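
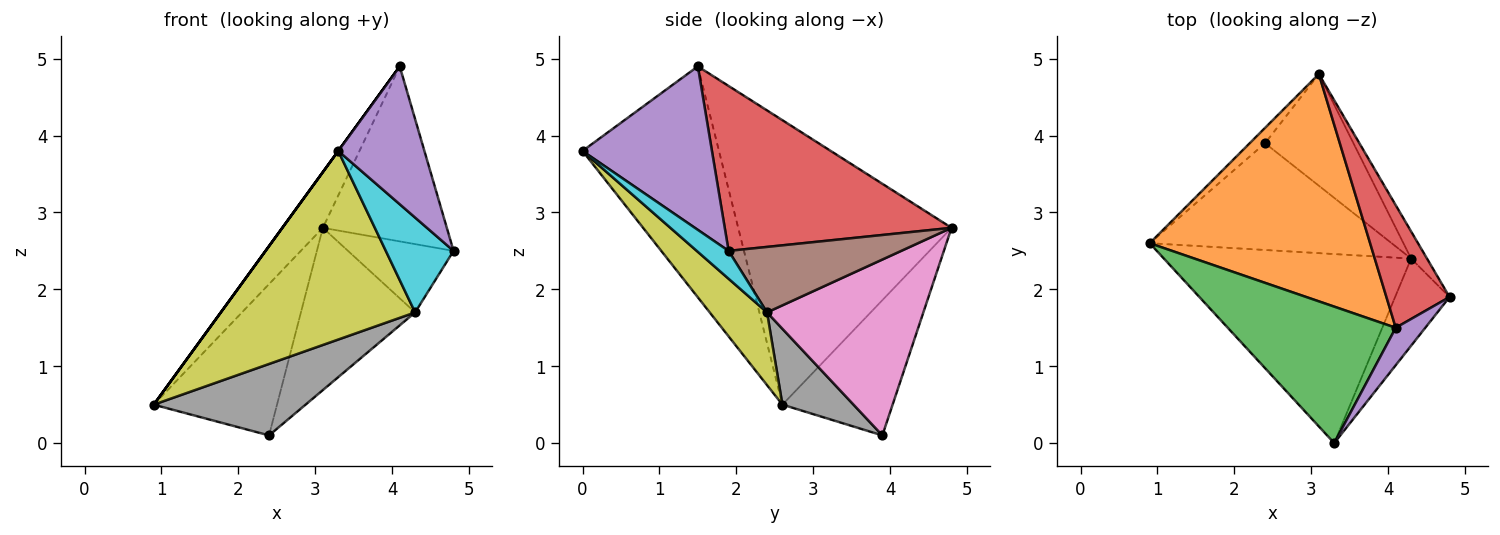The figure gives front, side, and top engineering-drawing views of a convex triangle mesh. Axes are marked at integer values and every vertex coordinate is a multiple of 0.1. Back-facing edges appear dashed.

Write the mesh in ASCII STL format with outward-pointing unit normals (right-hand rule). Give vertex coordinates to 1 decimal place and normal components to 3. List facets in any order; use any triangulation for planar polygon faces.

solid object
 facet normal -0.664 0.743 -0.076
  outer loop
   vertex 2.4 3.9 0.1
   vertex 0.9 2.6 0.5
   vertex 3.1 4.8 2.8
  endloop
 endfacet
 facet normal -0.782 0.149 0.606
  outer loop
   vertex 4.1 1.5 4.9
   vertex 3.1 4.8 2.8
   vertex 0.9 2.6 0.5
  endloop
 endfacet
 facet normal -0.809 0.000 0.588
  outer loop
   vertex 4.1 1.5 4.9
   vertex 0.9 2.6 0.5
   vertex 3.3 0.0 3.8
  endloop
 endfacet
 facet normal 0.832 0.455 0.318
  outer loop
   vertex 4.1 1.5 4.9
   vertex 4.8 1.9 2.5
   vertex 3.1 4.8 2.8
  endloop
 endfacet
 facet normal 0.823 -0.548 0.149
  outer loop
   vertex 4.1 1.5 4.9
   vertex 3.3 0.0 3.8
   vertex 4.8 1.9 2.5
  endloop
 endfacet
 facet normal 0.835 0.511 -0.203
  outer loop
   vertex 4.3 2.4 1.7
   vertex 3.1 4.8 2.8
   vertex 4.8 1.9 2.5
  endloop
 endfacet
 facet normal 0.748 0.547 -0.376
  outer loop
   vertex 4.3 2.4 1.7
   vertex 2.4 3.9 0.1
   vertex 3.1 4.8 2.8
  endloop
 endfacet
 facet normal 0.252 -0.538 -0.804
  outer loop
   vertex 4.3 2.4 1.7
   vertex 0.9 2.6 0.5
   vertex 2.4 3.9 0.1
  endloop
 endfacet
 facet normal 0.204 -0.691 -0.693
  outer loop
   vertex 4.3 2.4 1.7
   vertex 3.3 0.0 3.8
   vertex 0.9 2.6 0.5
  endloop
 endfacet
 facet normal 0.327 -0.696 -0.639
  outer loop
   vertex 4.3 2.4 1.7
   vertex 4.8 1.9 2.5
   vertex 3.3 0.0 3.8
  endloop
 endfacet
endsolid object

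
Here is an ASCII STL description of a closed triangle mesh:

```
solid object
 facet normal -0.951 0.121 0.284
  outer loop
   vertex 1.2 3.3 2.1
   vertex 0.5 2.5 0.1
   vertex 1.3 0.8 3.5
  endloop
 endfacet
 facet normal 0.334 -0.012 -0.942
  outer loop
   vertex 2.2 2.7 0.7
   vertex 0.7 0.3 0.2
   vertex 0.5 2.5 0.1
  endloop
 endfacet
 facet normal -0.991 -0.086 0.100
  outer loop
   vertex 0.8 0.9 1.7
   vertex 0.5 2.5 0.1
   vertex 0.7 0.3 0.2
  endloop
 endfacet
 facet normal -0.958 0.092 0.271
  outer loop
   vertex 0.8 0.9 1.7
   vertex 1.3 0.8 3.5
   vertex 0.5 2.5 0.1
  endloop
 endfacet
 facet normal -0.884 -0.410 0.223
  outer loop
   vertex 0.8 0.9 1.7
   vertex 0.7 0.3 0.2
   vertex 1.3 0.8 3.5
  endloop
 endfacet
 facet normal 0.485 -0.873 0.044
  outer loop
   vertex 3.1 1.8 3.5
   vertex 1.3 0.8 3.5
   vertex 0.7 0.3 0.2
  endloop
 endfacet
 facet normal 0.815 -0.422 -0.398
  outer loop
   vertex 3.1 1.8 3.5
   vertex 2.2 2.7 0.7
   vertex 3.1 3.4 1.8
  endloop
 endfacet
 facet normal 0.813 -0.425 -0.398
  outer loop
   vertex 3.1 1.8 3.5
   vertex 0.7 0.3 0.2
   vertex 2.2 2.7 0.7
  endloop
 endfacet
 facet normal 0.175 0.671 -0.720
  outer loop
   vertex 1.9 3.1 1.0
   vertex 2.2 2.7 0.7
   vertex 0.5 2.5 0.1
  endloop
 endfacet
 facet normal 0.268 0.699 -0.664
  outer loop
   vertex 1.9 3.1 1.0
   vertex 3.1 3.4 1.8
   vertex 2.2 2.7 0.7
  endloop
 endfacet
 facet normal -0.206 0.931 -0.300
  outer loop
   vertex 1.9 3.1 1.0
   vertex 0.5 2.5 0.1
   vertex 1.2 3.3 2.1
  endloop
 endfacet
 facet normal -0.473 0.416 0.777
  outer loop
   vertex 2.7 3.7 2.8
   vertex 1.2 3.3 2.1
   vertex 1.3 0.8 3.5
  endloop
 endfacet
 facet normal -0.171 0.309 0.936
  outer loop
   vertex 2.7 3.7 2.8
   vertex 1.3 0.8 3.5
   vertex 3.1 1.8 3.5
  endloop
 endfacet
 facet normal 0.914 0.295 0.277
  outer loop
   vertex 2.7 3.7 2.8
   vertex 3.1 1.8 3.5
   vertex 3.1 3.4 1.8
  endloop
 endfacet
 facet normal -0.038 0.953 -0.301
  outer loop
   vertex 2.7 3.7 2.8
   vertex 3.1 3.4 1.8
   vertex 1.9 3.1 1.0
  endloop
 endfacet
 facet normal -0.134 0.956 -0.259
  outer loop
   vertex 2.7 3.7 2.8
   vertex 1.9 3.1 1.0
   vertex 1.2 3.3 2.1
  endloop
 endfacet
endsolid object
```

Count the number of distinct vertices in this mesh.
10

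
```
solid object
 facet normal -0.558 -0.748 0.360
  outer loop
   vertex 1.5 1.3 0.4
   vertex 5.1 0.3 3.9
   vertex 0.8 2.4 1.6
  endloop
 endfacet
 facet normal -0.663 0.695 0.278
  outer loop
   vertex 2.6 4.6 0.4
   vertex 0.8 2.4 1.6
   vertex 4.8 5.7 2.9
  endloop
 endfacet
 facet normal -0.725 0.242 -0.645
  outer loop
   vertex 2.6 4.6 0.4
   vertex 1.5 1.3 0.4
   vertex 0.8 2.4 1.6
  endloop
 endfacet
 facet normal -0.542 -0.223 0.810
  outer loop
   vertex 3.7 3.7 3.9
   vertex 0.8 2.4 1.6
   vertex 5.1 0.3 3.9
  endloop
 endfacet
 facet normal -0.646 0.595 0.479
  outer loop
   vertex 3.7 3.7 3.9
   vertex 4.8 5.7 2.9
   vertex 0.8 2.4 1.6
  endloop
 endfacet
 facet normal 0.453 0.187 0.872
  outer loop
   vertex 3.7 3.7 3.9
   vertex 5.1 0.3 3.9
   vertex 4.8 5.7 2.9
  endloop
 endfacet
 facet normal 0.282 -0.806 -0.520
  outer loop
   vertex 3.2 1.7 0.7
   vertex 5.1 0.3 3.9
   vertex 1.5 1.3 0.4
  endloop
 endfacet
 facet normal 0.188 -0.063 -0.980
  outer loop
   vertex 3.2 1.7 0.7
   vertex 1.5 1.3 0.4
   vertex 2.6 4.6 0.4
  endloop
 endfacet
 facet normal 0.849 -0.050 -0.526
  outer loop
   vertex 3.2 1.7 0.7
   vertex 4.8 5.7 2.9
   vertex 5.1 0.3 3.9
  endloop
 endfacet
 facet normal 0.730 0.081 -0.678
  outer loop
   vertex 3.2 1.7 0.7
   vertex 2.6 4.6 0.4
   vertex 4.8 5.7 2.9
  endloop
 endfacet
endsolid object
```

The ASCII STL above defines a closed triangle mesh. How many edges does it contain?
15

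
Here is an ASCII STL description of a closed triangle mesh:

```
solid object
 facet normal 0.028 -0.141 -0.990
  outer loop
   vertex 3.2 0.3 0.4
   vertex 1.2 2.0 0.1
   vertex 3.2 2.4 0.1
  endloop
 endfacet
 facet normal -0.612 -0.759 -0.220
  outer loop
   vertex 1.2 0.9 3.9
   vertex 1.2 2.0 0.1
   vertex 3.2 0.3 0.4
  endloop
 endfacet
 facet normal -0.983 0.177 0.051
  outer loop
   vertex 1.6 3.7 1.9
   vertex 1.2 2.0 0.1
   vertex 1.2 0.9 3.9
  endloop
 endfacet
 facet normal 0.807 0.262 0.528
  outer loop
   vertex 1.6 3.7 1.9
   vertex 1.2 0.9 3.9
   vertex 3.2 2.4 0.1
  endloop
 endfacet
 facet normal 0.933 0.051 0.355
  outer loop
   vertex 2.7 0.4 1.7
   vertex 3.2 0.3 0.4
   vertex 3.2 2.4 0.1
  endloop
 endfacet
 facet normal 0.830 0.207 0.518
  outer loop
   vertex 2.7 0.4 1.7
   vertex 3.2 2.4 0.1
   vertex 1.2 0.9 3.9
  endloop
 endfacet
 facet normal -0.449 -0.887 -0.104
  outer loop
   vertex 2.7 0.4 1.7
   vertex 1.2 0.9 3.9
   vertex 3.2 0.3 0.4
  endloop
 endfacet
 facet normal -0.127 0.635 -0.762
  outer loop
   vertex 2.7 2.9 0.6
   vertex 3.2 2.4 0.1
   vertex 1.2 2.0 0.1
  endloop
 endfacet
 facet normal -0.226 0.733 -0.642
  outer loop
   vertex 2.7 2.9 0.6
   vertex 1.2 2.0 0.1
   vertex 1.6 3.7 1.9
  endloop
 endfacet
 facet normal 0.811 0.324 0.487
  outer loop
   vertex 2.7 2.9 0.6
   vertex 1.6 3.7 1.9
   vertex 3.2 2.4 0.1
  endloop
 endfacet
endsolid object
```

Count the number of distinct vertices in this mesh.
7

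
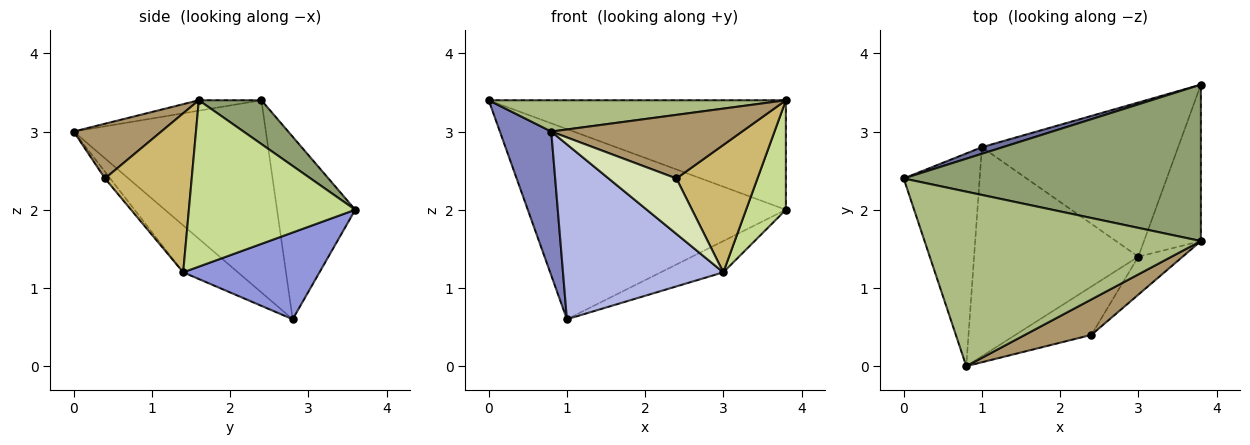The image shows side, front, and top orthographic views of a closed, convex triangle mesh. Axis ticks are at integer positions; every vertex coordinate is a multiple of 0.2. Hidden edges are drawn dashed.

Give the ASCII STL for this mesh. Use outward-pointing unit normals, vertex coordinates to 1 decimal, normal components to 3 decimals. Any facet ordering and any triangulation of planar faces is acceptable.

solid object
 facet normal -0.290 0.956 0.033
  outer loop
   vertex 1.0 2.8 0.6
   vertex 0.0 2.4 3.4
   vertex 3.8 3.6 2.0
  endloop
 endfacet
 facet normal -0.902 -0.241 -0.357
  outer loop
   vertex 1.0 2.8 0.6
   vertex 0.8 0.0 3.0
   vertex 0.0 2.4 3.4
  endloop
 endfacet
 facet normal 0.398 0.182 -0.899
  outer loop
   vertex 3.0 1.4 1.2
   vertex 1.0 2.8 0.6
   vertex 3.8 3.6 2.0
  endloop
 endfacet
 facet normal -0.214 -0.627 -0.749
  outer loop
   vertex 3.0 1.4 1.2
   vertex 0.8 0.0 3.0
   vertex 1.0 2.8 0.6
  endloop
 endfacet
 facet normal 0.120 0.569 0.813
  outer loop
   vertex 3.8 1.6 3.4
   vertex 3.8 3.6 2.0
   vertex 0.0 2.4 3.4
  endloop
 endfacet
 facet normal -0.037 -0.176 0.984
  outer loop
   vertex 3.8 1.6 3.4
   vertex 0.0 2.4 3.4
   vertex 0.8 0.0 3.0
  endloop
 endfacet
 facet normal 0.923 -0.221 -0.316
  outer loop
   vertex 3.8 1.6 3.4
   vertex 3.0 1.4 1.2
   vertex 3.8 3.6 2.0
  endloop
 endfacet
 facet normal -0.058 -0.753 -0.656
  outer loop
   vertex 2.4 0.4 2.4
   vertex 0.8 0.0 3.0
   vertex 3.0 1.4 1.2
  endloop
 endfacet
 facet normal 0.372 -0.811 0.452
  outer loop
   vertex 2.4 0.4 2.4
   vertex 3.8 1.6 3.4
   vertex 0.8 0.0 3.0
  endloop
 endfacet
 facet normal 0.716 -0.669 -0.200
  outer loop
   vertex 2.4 0.4 2.4
   vertex 3.0 1.4 1.2
   vertex 3.8 1.6 3.4
  endloop
 endfacet
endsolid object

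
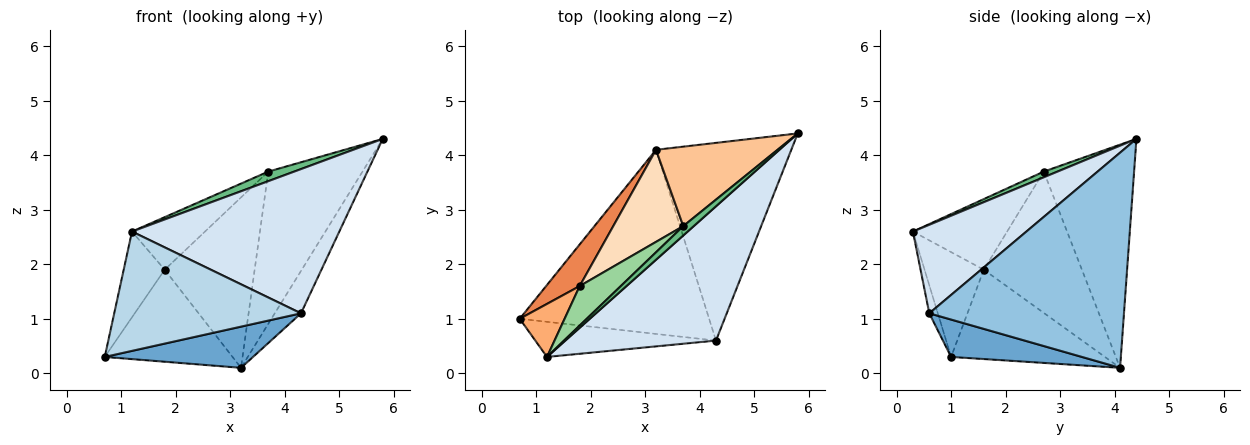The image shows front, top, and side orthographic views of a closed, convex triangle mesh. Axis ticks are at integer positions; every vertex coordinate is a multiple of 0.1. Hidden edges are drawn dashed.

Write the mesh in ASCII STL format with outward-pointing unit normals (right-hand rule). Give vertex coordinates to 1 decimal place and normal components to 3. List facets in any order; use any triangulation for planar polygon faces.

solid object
 facet normal 0.189 -0.214 -0.958
  outer loop
   vertex 4.3 0.6 1.1
   vertex 0.7 1.0 0.3
   vertex 3.2 4.1 0.1
  endloop
 endfacet
 facet normal 0.841 0.113 -0.529
  outer loop
   vertex 4.3 0.6 1.1
   vertex 3.2 4.1 0.1
   vertex 5.8 4.4 4.3
  endloop
 endfacet
 facet normal -0.044 -0.958 -0.282
  outer loop
   vertex 4.3 0.6 1.1
   vertex 1.2 0.3 2.6
   vertex 0.7 1.0 0.3
  endloop
 endfacet
 facet normal 0.372 -0.679 0.633
  outer loop
   vertex 4.3 0.6 1.1
   vertex 5.8 4.4 4.3
   vertex 1.2 0.3 2.6
  endloop
 endfacet
 facet normal -0.739 0.614 0.278
  outer loop
   vertex 1.8 1.6 1.9
   vertex 3.2 4.1 0.1
   vertex 0.7 1.0 0.3
  endloop
 endfacet
 facet normal -0.776 0.537 0.332
  outer loop
   vertex 1.8 1.6 1.9
   vertex 0.7 1.0 0.3
   vertex 1.2 0.3 2.6
  endloop
 endfacet
 facet normal -0.648 0.675 0.353
  outer loop
   vertex 3.7 2.7 3.7
   vertex 5.8 4.4 4.3
   vertex 3.2 4.1 0.1
  endloop
 endfacet
 facet normal -0.692 0.635 0.343
  outer loop
   vertex 3.7 2.7 3.7
   vertex 3.2 4.1 0.1
   vertex 1.8 1.6 1.9
  endloop
 endfacet
 facet normal 0.355 -0.669 0.653
  outer loop
   vertex 3.7 2.7 3.7
   vertex 1.2 0.3 2.6
   vertex 5.8 4.4 4.3
  endloop
 endfacet
 facet normal -0.718 0.556 0.418
  outer loop
   vertex 3.7 2.7 3.7
   vertex 1.8 1.6 1.9
   vertex 1.2 0.3 2.6
  endloop
 endfacet
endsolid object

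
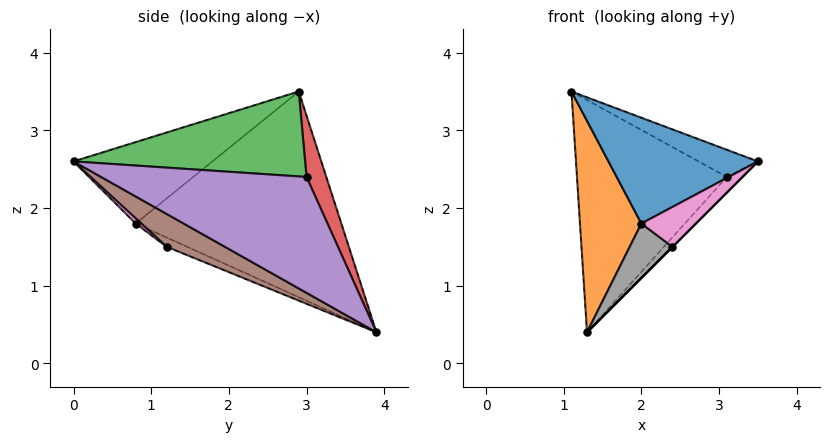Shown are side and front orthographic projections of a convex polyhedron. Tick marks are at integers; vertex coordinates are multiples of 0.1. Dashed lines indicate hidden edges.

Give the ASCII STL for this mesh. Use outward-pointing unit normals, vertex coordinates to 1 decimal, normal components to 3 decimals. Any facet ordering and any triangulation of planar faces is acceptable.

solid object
 facet normal -0.598 -0.643 0.478
  outer loop
   vertex 2.0 0.8 1.8
   vertex 3.5 0.0 2.6
   vertex 1.1 2.9 3.5
  endloop
 endfacet
 facet normal -0.947 -0.283 -0.152
  outer loop
   vertex 2.0 0.8 1.8
   vertex 1.1 2.9 3.5
   vertex 1.3 3.9 0.4
  endloop
 endfacet
 facet normal 0.474 0.121 0.872
  outer loop
   vertex 3.1 3.0 2.4
   vertex 1.1 2.9 3.5
   vertex 3.5 0.0 2.6
  endloop
 endfacet
 facet normal 0.124 0.942 0.312
  outer loop
   vertex 3.1 3.0 2.4
   vertex 1.3 3.9 0.4
   vertex 1.1 2.9 3.5
  endloop
 endfacet
 facet normal 0.755 0.057 -0.654
  outer loop
   vertex 3.1 3.0 2.4
   vertex 3.5 0.0 2.6
   vertex 1.3 3.9 0.4
  endloop
 endfacet
 facet normal 0.707 0.000 -0.707
  outer loop
   vertex 2.4 1.2 1.5
   vertex 1.3 3.9 0.4
   vertex 3.5 0.0 2.6
  endloop
 endfacet
 facet normal 0.067 -0.640 -0.765
  outer loop
   vertex 2.4 1.2 1.5
   vertex 3.5 0.0 2.6
   vertex 2.0 0.8 1.8
  endloop
 endfacet
 facet normal -0.212 -0.442 -0.872
  outer loop
   vertex 2.4 1.2 1.5
   vertex 2.0 0.8 1.8
   vertex 1.3 3.9 0.4
  endloop
 endfacet
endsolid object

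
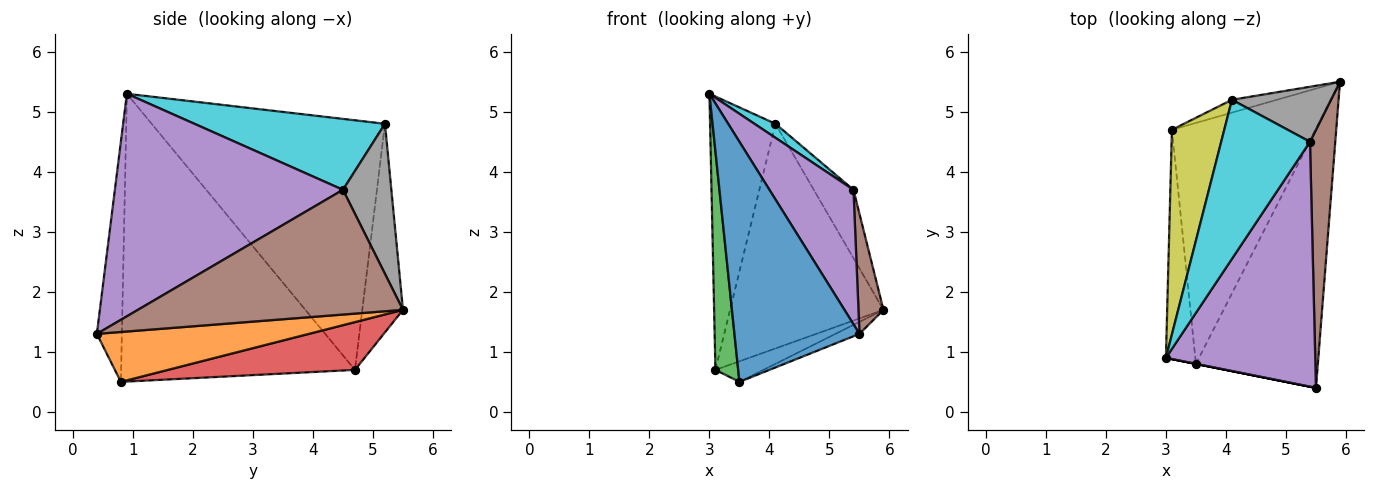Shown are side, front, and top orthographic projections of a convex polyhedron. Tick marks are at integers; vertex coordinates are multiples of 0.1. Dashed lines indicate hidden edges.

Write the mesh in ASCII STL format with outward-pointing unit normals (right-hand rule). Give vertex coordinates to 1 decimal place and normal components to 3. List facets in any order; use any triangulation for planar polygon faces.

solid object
 facet normal -0.196 -0.981 0.000
  outer loop
   vertex 3.5 0.8 0.5
   vertex 5.5 0.4 1.3
   vertex 3.0 0.9 5.3
  endloop
 endfacet
 facet normal 0.378 0.043 -0.925
  outer loop
   vertex 3.5 0.8 0.5
   vertex 5.9 5.5 1.7
   vertex 5.5 0.4 1.3
  endloop
 endfacet
 facet normal -0.990 -0.096 -0.101
  outer loop
   vertex 3.1 4.7 0.7
   vertex 3.5 0.8 0.5
   vertex 3.0 0.9 5.3
  endloop
 endfacet
 facet normal 0.315 0.081 -0.946
  outer loop
   vertex 3.1 4.7 0.7
   vertex 5.9 5.5 1.7
   vertex 3.5 0.8 0.5
  endloop
 endfacet
 facet normal 0.794 -0.293 0.533
  outer loop
   vertex 5.4 4.5 3.7
   vertex 3.0 0.9 5.3
   vertex 5.5 0.4 1.3
  endloop
 endfacet
 facet normal 0.976 -0.092 0.198
  outer loop
   vertex 5.4 4.5 3.7
   vertex 5.5 0.4 1.3
   vertex 5.9 5.5 1.7
  endloop
 endfacet
 facet normal -0.256 0.965 -0.055
  outer loop
   vertex 4.1 5.2 4.8
   vertex 5.9 5.5 1.7
   vertex 3.1 4.7 0.7
  endloop
 endfacet
 facet normal 0.689 0.565 0.455
  outer loop
   vertex 4.1 5.2 4.8
   vertex 5.4 4.5 3.7
   vertex 5.9 5.5 1.7
  endloop
 endfacet
 facet normal -0.944 0.264 0.198
  outer loop
   vertex 4.1 5.2 4.8
   vertex 3.1 4.7 0.7
   vertex 3.0 0.9 5.3
  endloop
 endfacet
 facet normal 0.623 -0.069 0.780
  outer loop
   vertex 4.1 5.2 4.8
   vertex 3.0 0.9 5.3
   vertex 5.4 4.5 3.7
  endloop
 endfacet
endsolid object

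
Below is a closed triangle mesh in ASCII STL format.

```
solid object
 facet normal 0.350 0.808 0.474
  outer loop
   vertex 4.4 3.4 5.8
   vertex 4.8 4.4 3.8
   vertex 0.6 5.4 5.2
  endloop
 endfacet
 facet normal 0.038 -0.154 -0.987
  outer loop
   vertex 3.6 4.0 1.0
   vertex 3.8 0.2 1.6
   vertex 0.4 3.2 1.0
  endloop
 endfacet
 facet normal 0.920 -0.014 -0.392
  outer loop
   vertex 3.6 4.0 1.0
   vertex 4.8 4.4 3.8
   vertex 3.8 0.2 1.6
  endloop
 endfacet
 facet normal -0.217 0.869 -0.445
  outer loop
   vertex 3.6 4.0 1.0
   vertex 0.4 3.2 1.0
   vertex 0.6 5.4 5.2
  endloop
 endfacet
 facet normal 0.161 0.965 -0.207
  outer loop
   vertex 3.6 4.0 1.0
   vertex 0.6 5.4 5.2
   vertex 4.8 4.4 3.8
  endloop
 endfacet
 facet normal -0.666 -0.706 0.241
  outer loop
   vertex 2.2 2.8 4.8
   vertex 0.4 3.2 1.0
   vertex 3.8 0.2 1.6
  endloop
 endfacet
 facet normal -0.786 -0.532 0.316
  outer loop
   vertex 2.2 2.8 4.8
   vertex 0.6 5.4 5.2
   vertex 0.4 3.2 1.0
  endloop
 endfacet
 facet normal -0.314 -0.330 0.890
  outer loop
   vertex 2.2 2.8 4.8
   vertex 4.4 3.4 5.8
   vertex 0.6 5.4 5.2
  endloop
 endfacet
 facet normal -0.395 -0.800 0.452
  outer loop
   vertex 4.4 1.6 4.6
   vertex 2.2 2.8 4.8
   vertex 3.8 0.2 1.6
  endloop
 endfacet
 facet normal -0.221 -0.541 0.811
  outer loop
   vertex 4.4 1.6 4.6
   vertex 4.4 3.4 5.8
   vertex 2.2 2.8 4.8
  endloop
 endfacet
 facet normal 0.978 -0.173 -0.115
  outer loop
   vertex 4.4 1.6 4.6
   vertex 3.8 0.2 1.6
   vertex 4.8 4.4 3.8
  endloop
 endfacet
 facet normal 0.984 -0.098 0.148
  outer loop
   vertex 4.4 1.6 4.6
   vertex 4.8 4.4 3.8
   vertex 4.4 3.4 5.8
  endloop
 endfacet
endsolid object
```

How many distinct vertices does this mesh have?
8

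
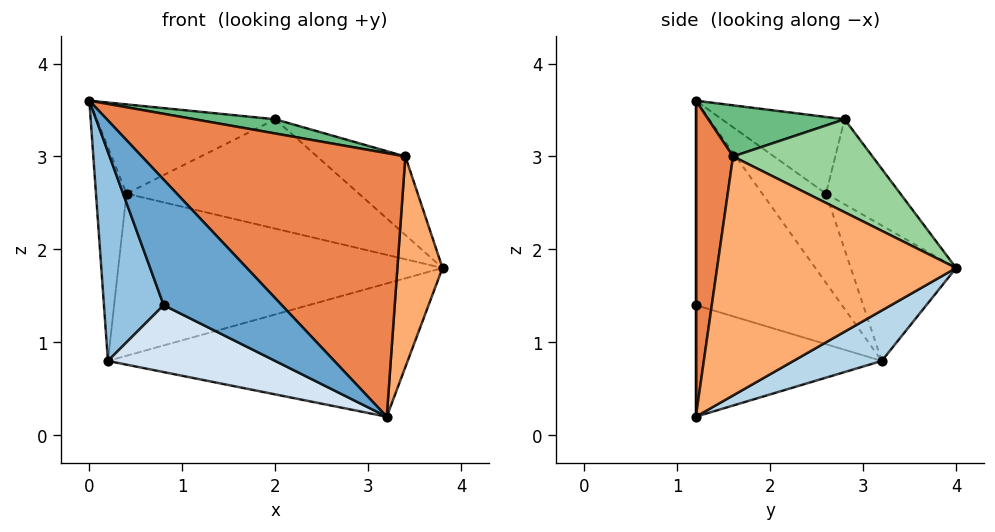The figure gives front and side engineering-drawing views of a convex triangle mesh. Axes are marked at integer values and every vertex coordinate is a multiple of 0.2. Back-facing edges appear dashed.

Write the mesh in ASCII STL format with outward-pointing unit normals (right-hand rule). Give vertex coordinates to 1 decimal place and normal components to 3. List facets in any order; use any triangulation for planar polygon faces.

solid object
 facet normal 0.000 -1.000 0.000
  outer loop
   vertex 0.8 1.2 1.4
   vertex 3.2 1.2 0.2
   vertex 0.0 1.2 3.6
  endloop
 endfacet
 facet normal -0.877 -0.359 -0.319
  outer loop
   vertex 0.2 3.2 0.8
   vertex 0.8 1.2 1.4
   vertex 0.0 1.2 3.6
  endloop
 endfacet
 facet normal 0.138 0.469 -0.872
  outer loop
   vertex 0.2 3.2 0.8
   vertex 3.8 4.0 1.8
   vertex 3.2 1.2 0.2
  endloop
 endfacet
 facet normal -0.415 -0.373 -0.830
  outer loop
   vertex 0.2 3.2 0.8
   vertex 3.2 1.2 0.2
   vertex 0.8 1.2 1.4
  endloop
 endfacet
 facet normal 0.139 -0.982 0.130
  outer loop
   vertex 3.4 1.6 3.0
   vertex 0.0 1.2 3.6
   vertex 3.2 1.2 0.2
  endloop
 endfacet
 facet normal 0.982 -0.185 -0.044
  outer loop
   vertex 3.4 1.6 3.0
   vertex 3.2 1.2 0.2
   vertex 3.8 4.0 1.8
  endloop
 endfacet
 facet normal -0.876 0.420 0.237
  outer loop
   vertex 0.4 2.6 2.6
   vertex 0.2 3.2 0.8
   vertex 0.0 1.2 3.6
  endloop
 endfacet
 facet normal -0.291 0.897 0.331
  outer loop
   vertex 0.4 2.6 2.6
   vertex 3.8 4.0 1.8
   vertex 0.2 3.2 0.8
  endloop
 endfacet
 facet normal 0.185 -0.109 0.977
  outer loop
   vertex 2.0 2.8 3.4
   vertex 0.0 1.2 3.6
   vertex 3.4 1.6 3.0
  endloop
 endfacet
 facet normal 0.502 0.318 0.804
  outer loop
   vertex 2.0 2.8 3.4
   vertex 3.4 1.6 3.0
   vertex 3.8 4.0 1.8
  endloop
 endfacet
 facet normal -0.415 0.604 0.680
  outer loop
   vertex 2.0 2.8 3.4
   vertex 0.4 2.6 2.6
   vertex 0.0 1.2 3.6
  endloop
 endfacet
 facet normal -0.286 0.893 0.348
  outer loop
   vertex 2.0 2.8 3.4
   vertex 3.8 4.0 1.8
   vertex 0.4 2.6 2.6
  endloop
 endfacet
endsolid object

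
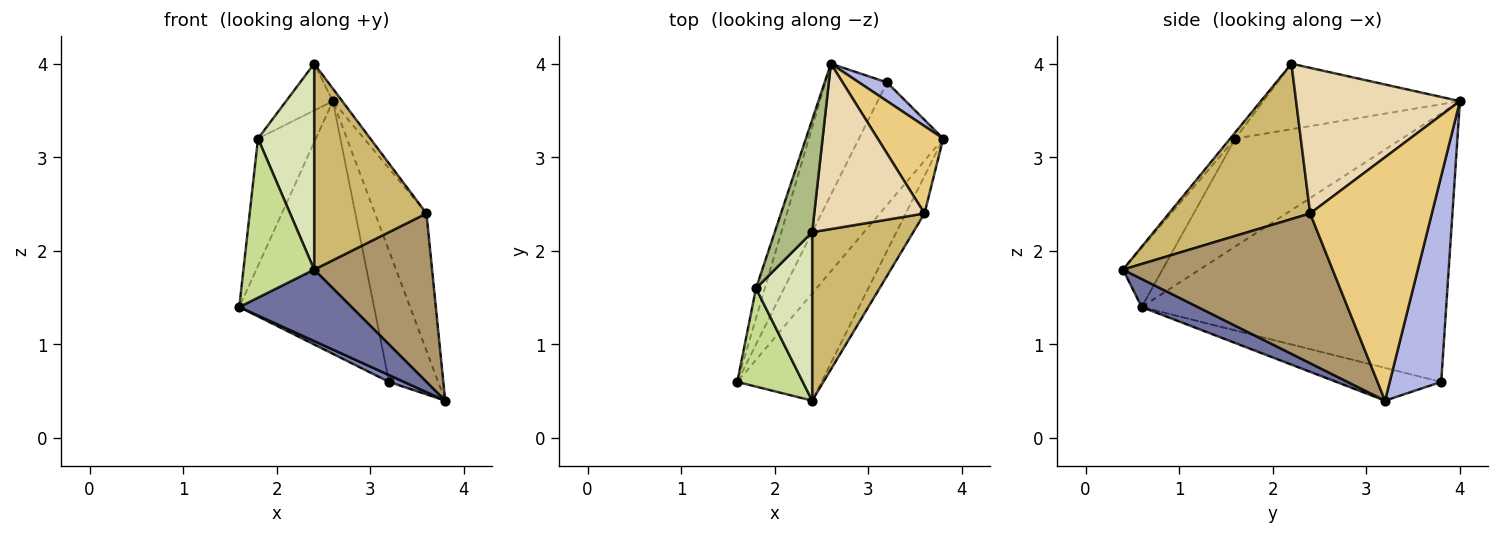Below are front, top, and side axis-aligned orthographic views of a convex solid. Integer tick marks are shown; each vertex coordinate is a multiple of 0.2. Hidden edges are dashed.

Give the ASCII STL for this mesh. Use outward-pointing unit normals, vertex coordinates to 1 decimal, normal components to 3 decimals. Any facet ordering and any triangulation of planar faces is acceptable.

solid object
 facet normal 0.267 -0.535 -0.802
  outer loop
   vertex 2.4 0.4 1.8
   vertex 1.6 0.6 1.4
   vertex 3.8 3.2 0.4
  endloop
 endfacet
 facet normal -0.362 -0.052 -0.931
  outer loop
   vertex 3.2 3.8 0.6
   vertex 3.8 3.2 0.4
   vertex 1.6 0.6 1.4
  endloop
 endfacet
 facet normal -0.895 0.396 -0.205
  outer loop
   vertex 3.2 3.8 0.6
   vertex 1.6 0.6 1.4
   vertex 2.6 4.0 3.6
  endloop
 endfacet
 facet normal 0.720 0.687 0.098
  outer loop
   vertex 3.2 3.8 0.6
   vertex 2.6 4.0 3.6
   vertex 3.8 3.2 0.4
  endloop
 endfacet
 facet normal -0.942 0.327 -0.077
  outer loop
   vertex 1.8 1.6 3.2
   vertex 2.6 4.0 3.6
   vertex 1.6 0.6 1.4
  endloop
 endfacet
 facet normal -0.850 0.202 0.486
  outer loop
   vertex 1.8 1.6 3.2
   vertex 2.4 2.2 4.0
   vertex 2.6 4.0 3.6
  endloop
 endfacet
 facet normal -0.429 -0.768 0.475
  outer loop
   vertex 1.8 1.6 3.2
   vertex 1.6 0.6 1.4
   vertex 2.4 0.4 1.8
  endloop
 endfacet
 facet normal -0.070 -0.772 0.632
  outer loop
   vertex 1.8 1.6 3.2
   vertex 2.4 0.4 1.8
   vertex 2.4 2.2 4.0
  endloop
 endfacet
 facet normal 0.866 -0.487 -0.108
  outer loop
   vertex 3.6 2.4 2.4
   vertex 2.4 0.4 1.8
   vertex 3.8 3.2 0.4
  endloop
 endfacet
 facet normal 0.697 -0.555 0.454
  outer loop
   vertex 3.6 2.4 2.4
   vertex 2.4 2.2 4.0
   vertex 2.4 0.4 1.8
  endloop
 endfacet
 facet normal 0.894 0.378 0.241
  outer loop
   vertex 3.6 2.4 2.4
   vertex 3.8 3.2 0.4
   vertex 2.6 4.0 3.6
  endloop
 endfacet
 facet normal 0.796 0.046 0.603
  outer loop
   vertex 3.6 2.4 2.4
   vertex 2.6 4.0 3.6
   vertex 2.4 2.2 4.0
  endloop
 endfacet
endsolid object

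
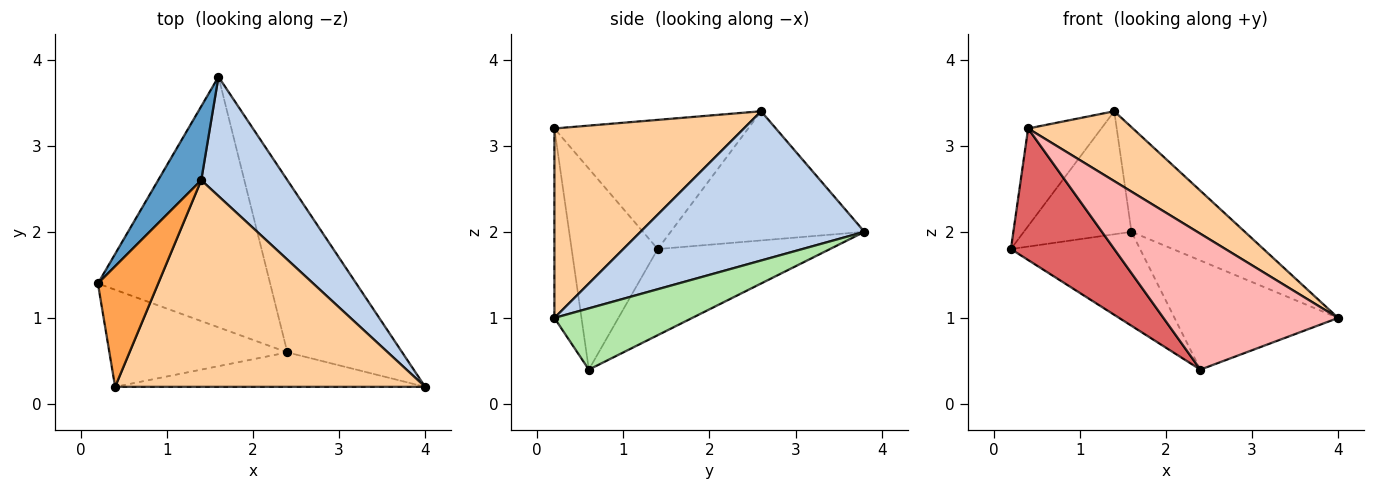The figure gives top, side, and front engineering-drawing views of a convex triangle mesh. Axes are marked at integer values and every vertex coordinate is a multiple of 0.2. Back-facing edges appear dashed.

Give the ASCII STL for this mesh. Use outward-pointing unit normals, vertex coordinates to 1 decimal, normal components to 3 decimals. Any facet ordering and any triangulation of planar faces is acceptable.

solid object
 facet normal -0.839 0.466 0.280
  outer loop
   vertex 1.4 2.6 3.4
   vertex 1.6 3.8 2.0
   vertex 0.2 1.4 1.8
  endloop
 endfacet
 facet normal 0.793 0.402 0.458
  outer loop
   vertex 1.4 2.6 3.4
   vertex 4.0 0.2 1.0
   vertex 1.6 3.8 2.0
  endloop
 endfacet
 facet normal -0.857 0.324 0.400
  outer loop
   vertex 0.4 0.2 3.2
   vertex 1.4 2.6 3.4
   vertex 0.2 1.4 1.8
  endloop
 endfacet
 facet normal 0.501 -0.277 0.820
  outer loop
   vertex 0.4 0.2 3.2
   vertex 4.0 0.2 1.0
   vertex 1.4 2.6 3.4
  endloop
 endfacet
 facet normal -0.424 0.318 -0.848
  outer loop
   vertex 2.4 0.6 0.4
   vertex 0.2 1.4 1.8
   vertex 1.6 3.8 2.0
  endloop
 endfacet
 facet normal 0.411 0.488 -0.770
  outer loop
   vertex 2.4 0.6 0.4
   vertex 1.6 3.8 2.0
   vertex 4.0 0.2 1.0
  endloop
 endfacet
 facet normal -0.557 -0.668 -0.493
  outer loop
   vertex 2.4 0.6 0.4
   vertex 0.4 0.2 3.2
   vertex 0.2 1.4 1.8
  endloop
 endfacet
 facet normal -0.149 -0.959 -0.243
  outer loop
   vertex 2.4 0.6 0.4
   vertex 4.0 0.2 1.0
   vertex 0.4 0.2 3.2
  endloop
 endfacet
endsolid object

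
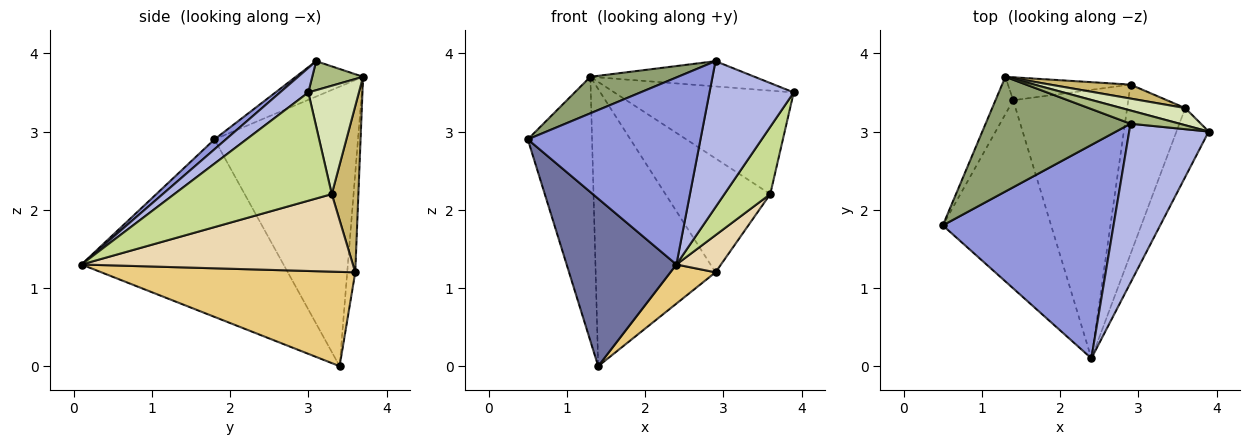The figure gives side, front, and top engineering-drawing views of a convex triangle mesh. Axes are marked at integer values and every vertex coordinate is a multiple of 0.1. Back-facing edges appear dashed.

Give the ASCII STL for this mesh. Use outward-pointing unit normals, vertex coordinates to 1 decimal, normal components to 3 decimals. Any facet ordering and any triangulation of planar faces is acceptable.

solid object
 facet normal -0.774 -0.421 -0.472
  outer loop
   vertex 1.4 3.4 0.0
   vertex 2.4 0.1 1.3
   vertex 0.5 1.8 2.9
  endloop
 endfacet
 facet normal -0.911 0.408 -0.058
  outer loop
   vertex 1.3 3.7 3.7
   vertex 1.4 3.4 0.0
   vertex 0.5 1.8 2.9
  endloop
 endfacet
 facet normal 0.044 -0.658 0.751
  outer loop
   vertex 2.9 3.1 3.9
   vertex 0.5 1.8 2.9
   vertex 2.4 0.1 1.3
  endloop
 endfacet
 facet normal 0.221 -0.659 0.718
  outer loop
   vertex 2.9 3.1 3.9
   vertex 2.4 0.1 1.3
   vertex 3.9 3.0 3.5
  endloop
 endfacet
 facet normal -0.227 -0.295 0.928
  outer loop
   vertex 2.9 3.1 3.9
   vertex 1.3 3.7 3.7
   vertex 0.5 1.8 2.9
  endloop
 endfacet
 facet normal 0.264 0.854 0.447
  outer loop
   vertex 2.9 3.1 3.9
   vertex 3.9 3.0 3.5
   vertex 1.3 3.7 3.7
  endloop
 endfacet
 facet normal 0.923 -0.269 -0.275
  outer loop
   vertex 3.6 3.3 2.2
   vertex 3.9 3.0 3.5
   vertex 2.4 0.1 1.3
  endloop
 endfacet
 facet normal 0.268 0.950 0.157
  outer loop
   vertex 3.6 3.3 2.2
   vertex 1.3 3.7 3.7
   vertex 3.9 3.0 3.5
  endloop
 endfacet
 facet normal -0.067 0.994 -0.082
  outer loop
   vertex 2.9 3.6 1.2
   vertex 1.4 3.4 0.0
   vertex 1.3 3.7 3.7
  endloop
 endfacet
 facet normal 0.244 0.963 0.118
  outer loop
   vertex 2.9 3.6 1.2
   vertex 1.3 3.7 3.7
   vertex 3.6 3.3 2.2
  endloop
 endfacet
 facet normal 0.630 -0.112 -0.769
  outer loop
   vertex 2.9 3.6 1.2
   vertex 2.4 0.1 1.3
   vertex 1.4 3.4 0.0
  endloop
 endfacet
 facet normal 0.793 -0.130 -0.595
  outer loop
   vertex 2.9 3.6 1.2
   vertex 3.6 3.3 2.2
   vertex 2.4 0.1 1.3
  endloop
 endfacet
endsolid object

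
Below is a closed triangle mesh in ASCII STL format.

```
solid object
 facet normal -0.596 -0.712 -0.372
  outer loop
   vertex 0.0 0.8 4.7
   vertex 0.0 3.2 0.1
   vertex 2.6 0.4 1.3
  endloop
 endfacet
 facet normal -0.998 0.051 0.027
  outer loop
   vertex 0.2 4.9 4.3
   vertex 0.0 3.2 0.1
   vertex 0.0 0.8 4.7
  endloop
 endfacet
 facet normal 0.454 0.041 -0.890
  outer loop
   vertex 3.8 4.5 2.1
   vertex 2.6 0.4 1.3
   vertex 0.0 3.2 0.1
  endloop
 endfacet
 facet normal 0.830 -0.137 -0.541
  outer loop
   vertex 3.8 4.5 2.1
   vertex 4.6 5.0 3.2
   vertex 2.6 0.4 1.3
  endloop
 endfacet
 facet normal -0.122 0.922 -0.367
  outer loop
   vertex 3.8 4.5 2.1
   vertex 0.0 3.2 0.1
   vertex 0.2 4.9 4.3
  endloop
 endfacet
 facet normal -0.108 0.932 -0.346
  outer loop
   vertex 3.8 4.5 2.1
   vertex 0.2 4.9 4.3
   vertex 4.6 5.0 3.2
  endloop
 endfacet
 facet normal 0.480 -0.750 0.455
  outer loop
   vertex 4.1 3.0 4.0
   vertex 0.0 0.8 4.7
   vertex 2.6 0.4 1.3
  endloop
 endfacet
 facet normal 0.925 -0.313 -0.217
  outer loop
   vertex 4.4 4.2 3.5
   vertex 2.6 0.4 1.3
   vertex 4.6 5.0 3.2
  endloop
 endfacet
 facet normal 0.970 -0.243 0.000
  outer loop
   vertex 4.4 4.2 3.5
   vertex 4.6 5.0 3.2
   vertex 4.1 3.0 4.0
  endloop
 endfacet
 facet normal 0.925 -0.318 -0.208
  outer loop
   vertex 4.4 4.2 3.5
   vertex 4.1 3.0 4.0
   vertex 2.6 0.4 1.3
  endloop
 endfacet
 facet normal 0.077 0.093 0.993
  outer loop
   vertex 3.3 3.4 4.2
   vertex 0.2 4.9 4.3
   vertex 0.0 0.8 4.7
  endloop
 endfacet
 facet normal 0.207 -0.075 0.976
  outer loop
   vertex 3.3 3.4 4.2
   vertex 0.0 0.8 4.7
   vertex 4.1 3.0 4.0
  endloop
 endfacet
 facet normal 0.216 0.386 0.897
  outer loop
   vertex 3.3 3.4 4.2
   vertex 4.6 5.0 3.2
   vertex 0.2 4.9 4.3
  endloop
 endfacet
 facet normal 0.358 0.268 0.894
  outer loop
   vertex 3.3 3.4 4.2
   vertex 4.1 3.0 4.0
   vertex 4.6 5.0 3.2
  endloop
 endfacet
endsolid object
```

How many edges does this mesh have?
21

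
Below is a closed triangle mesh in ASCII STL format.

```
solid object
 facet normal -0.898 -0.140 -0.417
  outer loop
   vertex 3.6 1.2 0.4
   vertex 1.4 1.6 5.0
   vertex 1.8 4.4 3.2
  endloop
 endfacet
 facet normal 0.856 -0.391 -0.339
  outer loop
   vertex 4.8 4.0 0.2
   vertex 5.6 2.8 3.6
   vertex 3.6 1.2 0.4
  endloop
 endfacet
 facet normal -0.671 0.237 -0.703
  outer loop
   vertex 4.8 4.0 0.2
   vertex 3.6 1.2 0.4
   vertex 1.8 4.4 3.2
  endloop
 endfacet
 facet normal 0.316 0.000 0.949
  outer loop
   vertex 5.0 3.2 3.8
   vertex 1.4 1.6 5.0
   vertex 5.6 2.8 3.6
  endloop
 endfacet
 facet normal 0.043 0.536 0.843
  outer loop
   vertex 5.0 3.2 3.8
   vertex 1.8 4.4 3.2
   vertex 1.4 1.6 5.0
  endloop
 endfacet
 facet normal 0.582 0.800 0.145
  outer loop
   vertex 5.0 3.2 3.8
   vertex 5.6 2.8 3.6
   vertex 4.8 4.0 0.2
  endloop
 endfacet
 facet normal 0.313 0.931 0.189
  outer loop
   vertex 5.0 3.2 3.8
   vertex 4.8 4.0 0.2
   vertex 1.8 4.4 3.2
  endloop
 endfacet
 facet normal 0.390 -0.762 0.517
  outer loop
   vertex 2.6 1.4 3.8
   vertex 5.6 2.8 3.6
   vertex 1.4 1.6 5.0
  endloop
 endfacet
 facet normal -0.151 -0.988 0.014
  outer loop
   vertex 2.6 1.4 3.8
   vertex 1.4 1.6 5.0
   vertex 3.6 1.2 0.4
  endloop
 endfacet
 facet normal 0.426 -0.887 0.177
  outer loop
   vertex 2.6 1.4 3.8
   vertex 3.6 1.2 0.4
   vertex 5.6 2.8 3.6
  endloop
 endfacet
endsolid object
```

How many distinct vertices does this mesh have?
7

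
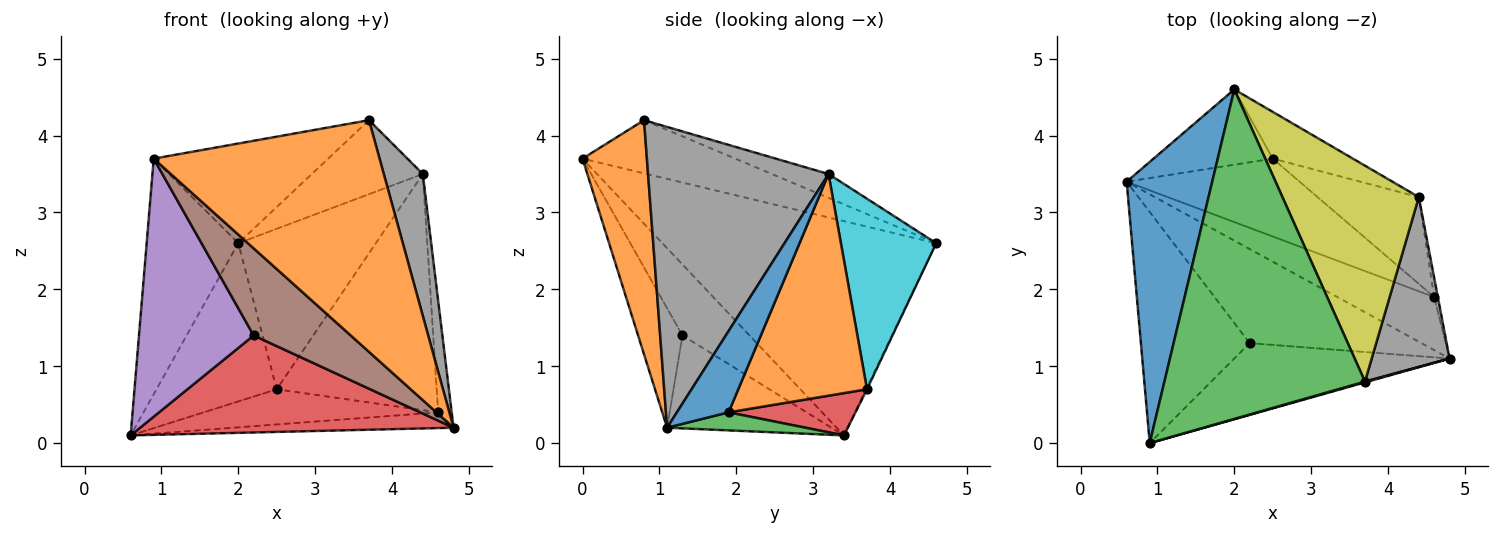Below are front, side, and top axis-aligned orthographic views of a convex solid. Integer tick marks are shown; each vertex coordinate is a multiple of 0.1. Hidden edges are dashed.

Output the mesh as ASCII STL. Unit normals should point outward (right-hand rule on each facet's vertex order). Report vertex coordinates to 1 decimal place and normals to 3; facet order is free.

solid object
 facet normal -0.887 0.297 0.354
  outer loop
   vertex 2.0 4.6 2.6
   vertex 0.6 3.4 0.1
   vertex 0.9 0.0 3.7
  endloop
 endfacet
 facet normal 0.274 -0.962 0.003
  outer loop
   vertex 3.7 0.8 4.2
   vertex 0.9 0.0 3.7
   vertex 4.8 1.1 0.2
  endloop
 endfacet
 facet normal -0.246 0.281 0.928
  outer loop
   vertex 3.7 0.8 4.2
   vertex 2.0 4.6 2.6
   vertex 0.9 0.0 3.7
  endloop
 endfacet
 facet normal -0.352 -0.672 -0.652
  outer loop
   vertex 2.2 1.3 1.4
   vertex 0.6 3.4 0.1
   vertex 4.8 1.1 0.2
  endloop
 endfacet
 facet normal -0.399 -0.683 -0.612
  outer loop
   vertex 2.2 1.3 1.4
   vertex 0.9 0.0 3.7
   vertex 0.6 3.4 0.1
  endloop
 endfacet
 facet normal -0.333 -0.728 -0.599
  outer loop
   vertex 2.2 1.3 1.4
   vertex 4.8 1.1 0.2
   vertex 0.9 0.0 3.7
  endloop
 endfacet
 facet normal -0.007 0.903 -0.430
  outer loop
   vertex 2.5 3.7 0.7
   vertex 0.6 3.4 0.1
   vertex 2.0 4.6 2.6
  endloop
 endfacet
 facet normal 0.948 -0.205 0.245
  outer loop
   vertex 4.4 3.2 3.5
   vertex 3.7 0.8 4.2
   vertex 4.8 1.1 0.2
  endloop
 endfacet
 facet normal -0.163 0.320 0.933
  outer loop
   vertex 4.4 3.2 3.5
   vertex 2.0 4.6 2.6
   vertex 3.7 0.8 4.2
  endloop
 endfacet
 facet normal 0.554 0.799 -0.233
  outer loop
   vertex 4.4 3.2 3.5
   vertex 2.5 3.7 0.7
   vertex 2.0 4.6 2.6
  endloop
 endfacet
 facet normal 0.967 0.253 -0.044
  outer loop
   vertex 4.6 1.9 0.4
   vertex 4.4 3.2 3.5
   vertex 4.8 1.1 0.2
  endloop
 endfacet
 facet normal 0.603 0.749 -0.275
  outer loop
   vertex 4.6 1.9 0.4
   vertex 2.5 3.7 0.7
   vertex 4.4 3.2 3.5
  endloop
 endfacet
 facet normal 0.176 0.280 -0.944
  outer loop
   vertex 4.6 1.9 0.4
   vertex 4.8 1.1 0.2
   vertex 0.6 3.4 0.1
  endloop
 endfacet
 facet normal 0.217 0.402 -0.889
  outer loop
   vertex 4.6 1.9 0.4
   vertex 0.6 3.4 0.1
   vertex 2.5 3.7 0.7
  endloop
 endfacet
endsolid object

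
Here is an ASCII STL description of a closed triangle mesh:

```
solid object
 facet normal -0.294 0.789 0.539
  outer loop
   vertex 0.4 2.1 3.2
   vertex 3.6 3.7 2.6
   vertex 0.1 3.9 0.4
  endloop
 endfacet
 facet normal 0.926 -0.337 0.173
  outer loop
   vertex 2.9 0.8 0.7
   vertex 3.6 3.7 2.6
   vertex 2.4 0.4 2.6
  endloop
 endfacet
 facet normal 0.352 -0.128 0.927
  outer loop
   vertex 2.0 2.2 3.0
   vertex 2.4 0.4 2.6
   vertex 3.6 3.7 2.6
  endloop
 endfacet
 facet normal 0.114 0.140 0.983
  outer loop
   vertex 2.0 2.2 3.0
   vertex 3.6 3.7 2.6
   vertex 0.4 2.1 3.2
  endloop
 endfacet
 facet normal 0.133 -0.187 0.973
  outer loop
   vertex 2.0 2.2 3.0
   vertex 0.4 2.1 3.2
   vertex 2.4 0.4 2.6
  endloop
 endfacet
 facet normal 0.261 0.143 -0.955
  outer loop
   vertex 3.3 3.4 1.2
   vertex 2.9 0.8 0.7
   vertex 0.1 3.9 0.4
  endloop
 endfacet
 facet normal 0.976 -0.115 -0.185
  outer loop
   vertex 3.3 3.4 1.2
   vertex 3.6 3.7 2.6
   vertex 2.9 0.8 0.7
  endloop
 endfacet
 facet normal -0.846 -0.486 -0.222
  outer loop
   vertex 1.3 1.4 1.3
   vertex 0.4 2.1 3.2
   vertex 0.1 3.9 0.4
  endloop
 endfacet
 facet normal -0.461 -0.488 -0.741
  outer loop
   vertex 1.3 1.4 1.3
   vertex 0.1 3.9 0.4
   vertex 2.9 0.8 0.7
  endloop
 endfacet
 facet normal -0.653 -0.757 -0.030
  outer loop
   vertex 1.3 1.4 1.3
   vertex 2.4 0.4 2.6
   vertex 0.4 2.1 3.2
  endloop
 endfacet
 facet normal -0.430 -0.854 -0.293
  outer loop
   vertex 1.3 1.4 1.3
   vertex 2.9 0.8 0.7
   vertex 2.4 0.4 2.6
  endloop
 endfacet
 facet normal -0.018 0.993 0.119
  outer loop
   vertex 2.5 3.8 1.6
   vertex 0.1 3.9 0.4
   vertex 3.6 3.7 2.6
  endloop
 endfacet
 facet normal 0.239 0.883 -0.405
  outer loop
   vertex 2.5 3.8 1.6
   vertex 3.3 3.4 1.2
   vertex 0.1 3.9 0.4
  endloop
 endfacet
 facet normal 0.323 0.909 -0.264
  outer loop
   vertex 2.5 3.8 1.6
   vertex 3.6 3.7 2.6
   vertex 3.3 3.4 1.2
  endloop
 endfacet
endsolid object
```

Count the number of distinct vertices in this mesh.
9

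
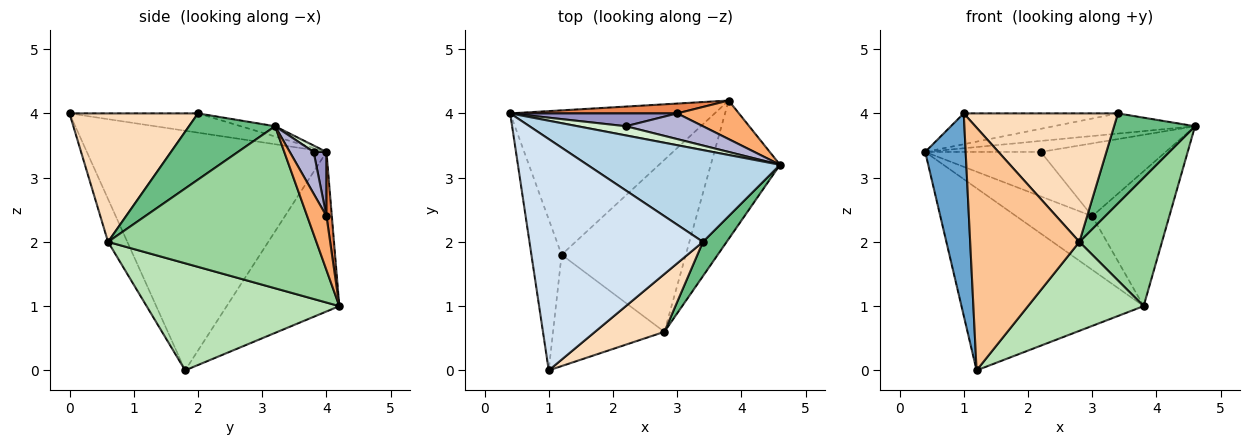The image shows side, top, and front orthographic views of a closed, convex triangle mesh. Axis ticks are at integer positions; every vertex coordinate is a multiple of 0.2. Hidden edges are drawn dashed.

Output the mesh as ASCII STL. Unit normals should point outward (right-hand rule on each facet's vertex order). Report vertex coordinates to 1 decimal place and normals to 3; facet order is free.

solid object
 facet normal -0.979 -0.165 -0.123
  outer loop
   vertex 1.2 1.8 0.0
   vertex 1.0 0.0 4.0
   vertex 0.4 4.0 3.4
  endloop
 endfacet
 facet normal -0.436 0.705 -0.559
  outer loop
   vertex 3.8 4.2 1.0
   vertex 1.2 1.8 0.0
   vertex 0.4 4.0 3.4
  endloop
 endfacet
 facet normal -0.052 0.215 0.975
  outer loop
   vertex 3.4 2.0 4.0
   vertex 4.6 3.2 3.8
   vertex 0.4 4.0 3.4
  endloop
 endfacet
 facet normal -0.109 0.131 0.985
  outer loop
   vertex 3.4 2.0 4.0
   vertex 0.4 4.0 3.4
   vertex 1.0 0.0 4.0
  endloop
 endfacet
 facet normal 0.069 0.981 0.180
  outer loop
   vertex 3.0 4.0 2.4
   vertex 3.8 4.2 1.0
   vertex 0.4 4.0 3.4
  endloop
 endfacet
 facet normal 0.234 0.935 0.267
  outer loop
   vertex 3.0 4.0 2.4
   vertex 4.6 3.2 3.8
   vertex 3.8 4.2 1.0
  endloop
 endfacet
 facet normal -0.158 -0.897 -0.412
  outer loop
   vertex 2.8 0.6 2.0
   vertex 1.0 0.0 4.0
   vertex 1.2 1.8 0.0
  endloop
 endfacet
 facet normal 0.605 -0.726 0.327
  outer loop
   vertex 2.8 0.6 2.0
   vertex 3.4 2.0 4.0
   vertex 1.0 0.0 4.0
  endloop
 endfacet
 facet normal 0.705 -0.663 0.253
  outer loop
   vertex 2.8 0.6 2.0
   vertex 4.6 3.2 3.8
   vertex 3.4 2.0 4.0
  endloop
 endfacet
 facet normal 0.864 -0.343 -0.369
  outer loop
   vertex 2.8 0.6 2.0
   vertex 3.8 4.2 1.0
   vertex 4.6 3.2 3.8
  endloop
 endfacet
 facet normal 0.608 -0.365 -0.705
  outer loop
   vertex 2.8 0.6 2.0
   vertex 1.2 1.8 0.0
   vertex 3.8 4.2 1.0
  endloop
 endfacet
 facet normal 0.085 0.765 0.638
  outer loop
   vertex 2.2 3.8 3.4
   vertex 0.4 4.0 3.4
   vertex 4.6 3.2 3.8
  endloop
 endfacet
 facet normal 0.106 0.955 0.276
  outer loop
   vertex 2.2 3.8 3.4
   vertex 3.0 4.0 2.4
   vertex 0.4 4.0 3.4
  endloop
 endfacet
 facet normal 0.177 0.928 0.328
  outer loop
   vertex 2.2 3.8 3.4
   vertex 4.6 3.2 3.8
   vertex 3.0 4.0 2.4
  endloop
 endfacet
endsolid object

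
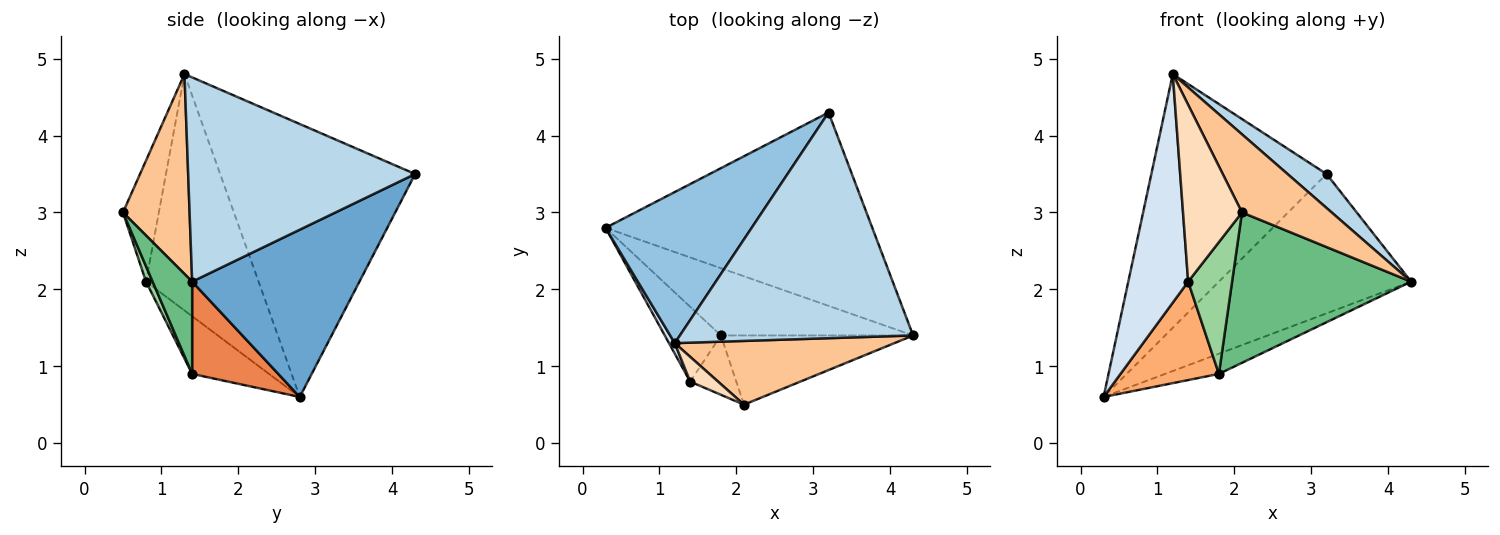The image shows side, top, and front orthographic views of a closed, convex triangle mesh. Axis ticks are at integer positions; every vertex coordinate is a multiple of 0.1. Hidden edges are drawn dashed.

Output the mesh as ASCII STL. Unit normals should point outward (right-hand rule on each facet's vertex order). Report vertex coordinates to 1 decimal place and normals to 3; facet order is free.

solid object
 facet normal 0.454 0.521 -0.723
  outer loop
   vertex 3.2 4.3 3.5
   vertex 4.3 1.4 2.1
   vertex 0.3 2.8 0.6
  endloop
 endfacet
 facet normal -0.691 0.621 0.370
  outer loop
   vertex 1.2 1.3 4.8
   vertex 3.2 4.3 3.5
   vertex 0.3 2.8 0.6
  endloop
 endfacet
 facet normal 0.655 -0.113 0.747
  outer loop
   vertex 1.2 1.3 4.8
   vertex 4.3 1.4 2.1
   vertex 3.2 4.3 3.5
  endloop
 endfacet
 facet normal -0.883 -0.469 0.022
  outer loop
   vertex 1.4 0.8 2.1
   vertex 1.2 1.3 4.8
   vertex 0.3 2.8 0.6
  endloop
 endfacet
 facet normal 0.418 0.261 -0.870
  outer loop
   vertex 1.8 1.4 0.9
   vertex 0.3 2.8 0.6
   vertex 4.3 1.4 2.1
  endloop
 endfacet
 facet normal -0.528 -0.676 -0.514
  outer loop
   vertex 1.8 1.4 0.9
   vertex 1.4 0.8 2.1
   vertex 0.3 2.8 0.6
  endloop
 endfacet
 facet normal 0.499 -0.672 0.548
  outer loop
   vertex 2.1 0.5 3.0
   vertex 4.3 1.4 2.1
   vertex 1.2 1.3 4.8
  endloop
 endfacet
 facet normal -0.516 -0.848 0.119
  outer loop
   vertex 2.1 0.5 3.0
   vertex 1.2 1.3 4.8
   vertex 1.4 0.8 2.1
  endloop
 endfacet
 facet normal 0.197 -0.891 -0.410
  outer loop
   vertex 2.1 0.5 3.0
   vertex 1.8 1.4 0.9
   vertex 4.3 1.4 2.1
  endloop
 endfacet
 facet normal 0.136 -0.904 -0.407
  outer loop
   vertex 2.1 0.5 3.0
   vertex 1.4 0.8 2.1
   vertex 1.8 1.4 0.9
  endloop
 endfacet
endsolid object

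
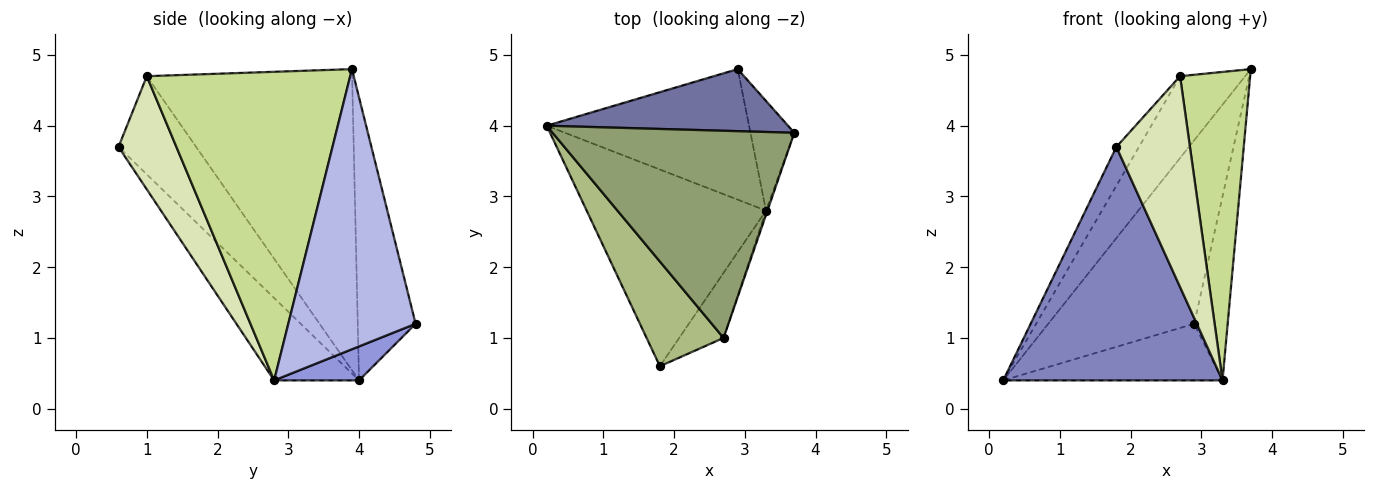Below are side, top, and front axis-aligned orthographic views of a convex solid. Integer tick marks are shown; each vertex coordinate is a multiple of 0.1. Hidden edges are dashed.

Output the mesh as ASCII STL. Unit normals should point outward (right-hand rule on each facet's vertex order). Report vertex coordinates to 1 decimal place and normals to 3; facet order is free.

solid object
 facet normal -0.352 0.887 0.300
  outer loop
   vertex 2.9 4.8 1.2
   vertex 0.2 4.0 0.4
   vertex 3.7 3.9 4.8
  endloop
 endfacet
 facet normal -0.284 -0.733 -0.618
  outer loop
   vertex 3.3 2.8 0.4
   vertex 1.8 0.6 3.7
   vertex 0.2 4.0 0.4
  endloop
 endfacet
 facet normal 0.152 0.393 -0.907
  outer loop
   vertex 3.3 2.8 0.4
   vertex 0.2 4.0 0.4
   vertex 2.9 4.8 1.2
  endloop
 endfacet
 facet normal 0.956 0.251 -0.150
  outer loop
   vertex 3.3 2.8 0.4
   vertex 2.9 4.8 1.2
   vertex 3.7 3.9 4.8
  endloop
 endfacet
 facet normal -0.757 0.240 0.608
  outer loop
   vertex 2.7 1.0 4.7
   vertex 3.7 3.9 4.8
   vertex 0.2 4.0 0.4
  endloop
 endfacet
 facet normal -0.767 0.223 0.601
  outer loop
   vertex 2.7 1.0 4.7
   vertex 0.2 4.0 0.4
   vertex 1.8 0.6 3.7
  endloop
 endfacet
 facet normal 0.945 -0.326 -0.004
  outer loop
   vertex 2.7 1.0 4.7
   vertex 3.3 2.8 0.4
   vertex 3.7 3.9 4.8
  endloop
 endfacet
 facet normal 0.601 -0.764 -0.236
  outer loop
   vertex 2.7 1.0 4.7
   vertex 1.8 0.6 3.7
   vertex 3.3 2.8 0.4
  endloop
 endfacet
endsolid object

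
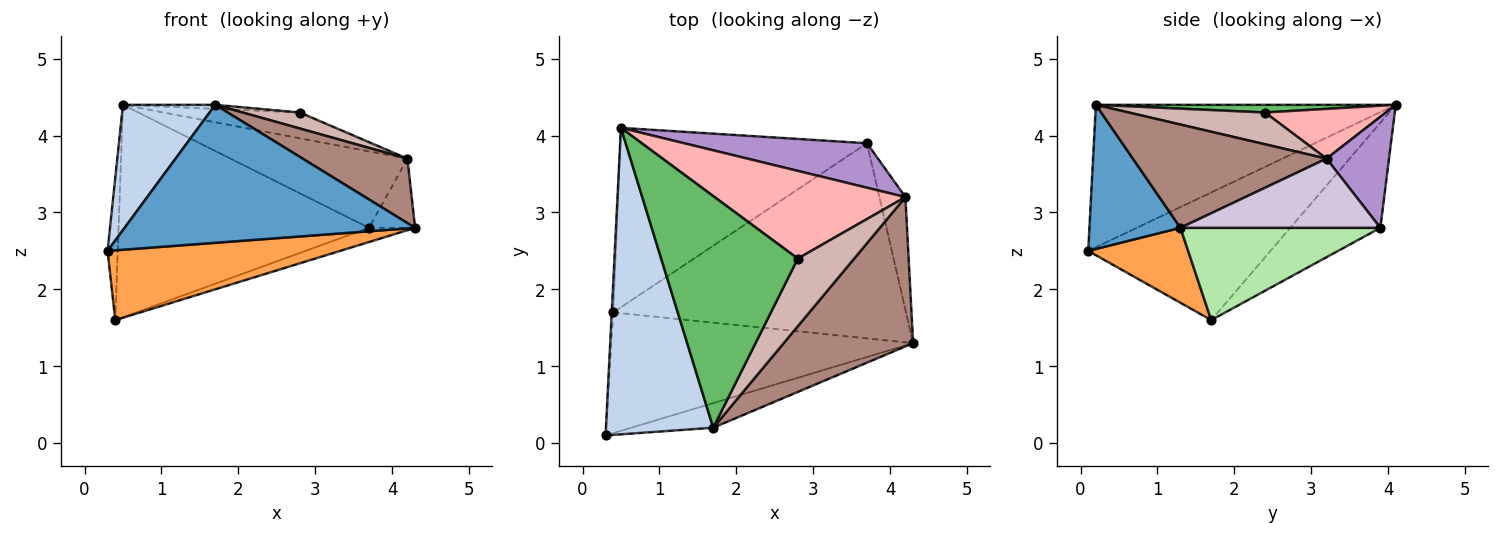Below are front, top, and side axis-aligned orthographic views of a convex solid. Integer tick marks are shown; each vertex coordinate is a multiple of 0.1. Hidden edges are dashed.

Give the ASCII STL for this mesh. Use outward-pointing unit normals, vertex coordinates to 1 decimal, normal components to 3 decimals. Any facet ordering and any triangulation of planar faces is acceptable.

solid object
 facet normal 0.295 -0.941 -0.168
  outer loop
   vertex 1.7 0.2 4.4
   vertex 0.3 0.1 2.5
   vertex 4.3 1.3 2.8
  endloop
 endfacet
 facet normal -0.776 -0.239 0.584
  outer loop
   vertex 1.7 0.2 4.4
   vertex 0.5 4.1 4.4
   vertex 0.3 0.1 2.5
  endloop
 endfacet
 facet normal 0.210 -0.489 -0.846
  outer loop
   vertex 0.4 1.7 1.6
   vertex 4.3 1.3 2.8
   vertex 0.3 0.1 2.5
  endloop
 endfacet
 facet normal -0.998 0.056 -0.012
  outer loop
   vertex 0.4 1.7 1.6
   vertex 0.3 0.1 2.5
   vertex 0.5 4.1 4.4
  endloop
 endfacet
 facet normal 0.056 0.017 0.998
  outer loop
   vertex 2.8 2.4 4.3
   vertex 0.5 4.1 4.4
   vertex 1.7 0.2 4.4
  endloop
 endfacet
 facet normal 0.300 0.069 -0.951
  outer loop
   vertex 3.7 3.9 2.8
   vertex 4.3 1.3 2.8
   vertex 0.4 1.7 1.6
  endloop
 endfacet
 facet normal -0.265 0.737 -0.622
  outer loop
   vertex 3.7 3.9 2.8
   vertex 0.4 1.7 1.6
   vertex 0.5 4.1 4.4
  endloop
 endfacet
 facet normal 0.243 0.273 0.931
  outer loop
   vertex 4.2 3.2 3.7
   vertex 0.5 4.1 4.4
   vertex 2.8 2.4 4.3
  endloop
 endfacet
 facet normal 0.292 0.827 0.481
  outer loop
   vertex 4.2 3.2 3.7
   vertex 3.7 3.9 2.8
   vertex 0.5 4.1 4.4
  endloop
 endfacet
 facet normal 0.915 0.211 -0.344
  outer loop
   vertex 4.2 3.2 3.7
   vertex 4.3 1.3 2.8
   vertex 3.7 3.9 2.8
  endloop
 endfacet
 facet normal 0.591 -0.320 0.741
  outer loop
   vertex 4.2 3.2 3.7
   vertex 1.7 0.2 4.4
   vertex 4.3 1.3 2.8
  endloop
 endfacet
 facet normal 0.481 -0.202 0.853
  outer loop
   vertex 4.2 3.2 3.7
   vertex 2.8 2.4 4.3
   vertex 1.7 0.2 4.4
  endloop
 endfacet
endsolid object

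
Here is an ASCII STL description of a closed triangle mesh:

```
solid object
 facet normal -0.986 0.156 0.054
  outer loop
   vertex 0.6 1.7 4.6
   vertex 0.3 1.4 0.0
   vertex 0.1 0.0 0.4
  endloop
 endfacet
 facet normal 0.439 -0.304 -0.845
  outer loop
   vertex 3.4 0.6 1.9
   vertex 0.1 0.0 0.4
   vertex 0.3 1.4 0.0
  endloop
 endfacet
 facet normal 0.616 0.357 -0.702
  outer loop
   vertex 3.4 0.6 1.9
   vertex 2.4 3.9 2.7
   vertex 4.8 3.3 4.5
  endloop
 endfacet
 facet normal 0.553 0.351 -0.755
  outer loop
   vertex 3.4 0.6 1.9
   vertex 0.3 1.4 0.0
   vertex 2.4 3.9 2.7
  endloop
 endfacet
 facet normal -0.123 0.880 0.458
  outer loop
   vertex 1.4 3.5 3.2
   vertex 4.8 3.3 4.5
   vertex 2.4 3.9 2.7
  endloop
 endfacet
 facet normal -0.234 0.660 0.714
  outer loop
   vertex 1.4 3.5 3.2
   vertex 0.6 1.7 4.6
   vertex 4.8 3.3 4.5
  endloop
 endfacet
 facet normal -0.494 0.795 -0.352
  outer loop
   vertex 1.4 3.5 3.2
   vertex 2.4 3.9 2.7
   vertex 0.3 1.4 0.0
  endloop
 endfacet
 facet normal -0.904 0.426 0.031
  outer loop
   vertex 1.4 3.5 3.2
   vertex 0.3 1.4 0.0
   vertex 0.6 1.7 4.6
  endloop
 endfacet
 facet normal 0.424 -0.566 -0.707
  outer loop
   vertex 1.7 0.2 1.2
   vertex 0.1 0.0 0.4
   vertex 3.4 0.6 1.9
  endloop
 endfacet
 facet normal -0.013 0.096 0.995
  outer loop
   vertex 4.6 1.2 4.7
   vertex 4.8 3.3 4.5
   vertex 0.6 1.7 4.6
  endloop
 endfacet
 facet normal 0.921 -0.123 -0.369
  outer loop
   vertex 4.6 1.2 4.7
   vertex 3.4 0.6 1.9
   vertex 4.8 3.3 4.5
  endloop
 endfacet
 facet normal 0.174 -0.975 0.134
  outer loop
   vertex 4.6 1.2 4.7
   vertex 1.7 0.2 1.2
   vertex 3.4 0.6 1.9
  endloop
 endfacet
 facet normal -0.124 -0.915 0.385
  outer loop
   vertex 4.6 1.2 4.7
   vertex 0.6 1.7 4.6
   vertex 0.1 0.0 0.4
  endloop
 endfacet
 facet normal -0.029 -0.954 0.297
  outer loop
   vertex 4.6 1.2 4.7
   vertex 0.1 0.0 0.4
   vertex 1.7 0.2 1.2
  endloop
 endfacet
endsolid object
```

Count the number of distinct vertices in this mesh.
9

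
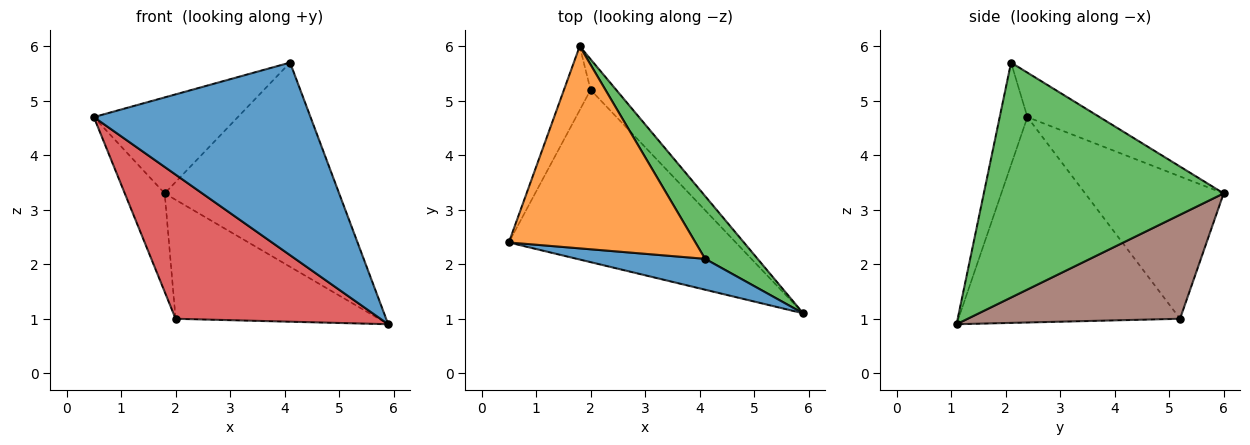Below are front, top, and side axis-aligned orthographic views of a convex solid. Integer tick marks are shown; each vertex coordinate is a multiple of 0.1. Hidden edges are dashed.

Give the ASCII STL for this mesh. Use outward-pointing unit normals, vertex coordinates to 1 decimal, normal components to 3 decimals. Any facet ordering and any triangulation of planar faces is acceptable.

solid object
 facet normal -0.125 -0.980 0.157
  outer loop
   vertex 4.1 2.1 5.7
   vertex 0.5 2.4 4.7
   vertex 5.9 1.1 0.9
  endloop
 endfacet
 facet normal -0.210 0.419 0.883
  outer loop
   vertex 4.1 2.1 5.7
   vertex 1.8 6.0 3.3
   vertex 0.5 2.4 4.7
  endloop
 endfacet
 facet normal 0.796 0.579 0.178
  outer loop
   vertex 4.1 2.1 5.7
   vertex 5.9 1.1 0.9
   vertex 1.8 6.0 3.3
  endloop
 endfacet
 facet normal -0.570 -0.527 -0.630
  outer loop
   vertex 2.0 5.2 1.0
   vertex 5.9 1.1 0.9
   vertex 0.5 2.4 4.7
  endloop
 endfacet
 facet normal -0.946 0.273 -0.177
  outer loop
   vertex 2.0 5.2 1.0
   vertex 0.5 2.4 4.7
   vertex 1.8 6.0 3.3
  endloop
 endfacet
 facet normal 0.711 0.681 -0.175
  outer loop
   vertex 2.0 5.2 1.0
   vertex 1.8 6.0 3.3
   vertex 5.9 1.1 0.9
  endloop
 endfacet
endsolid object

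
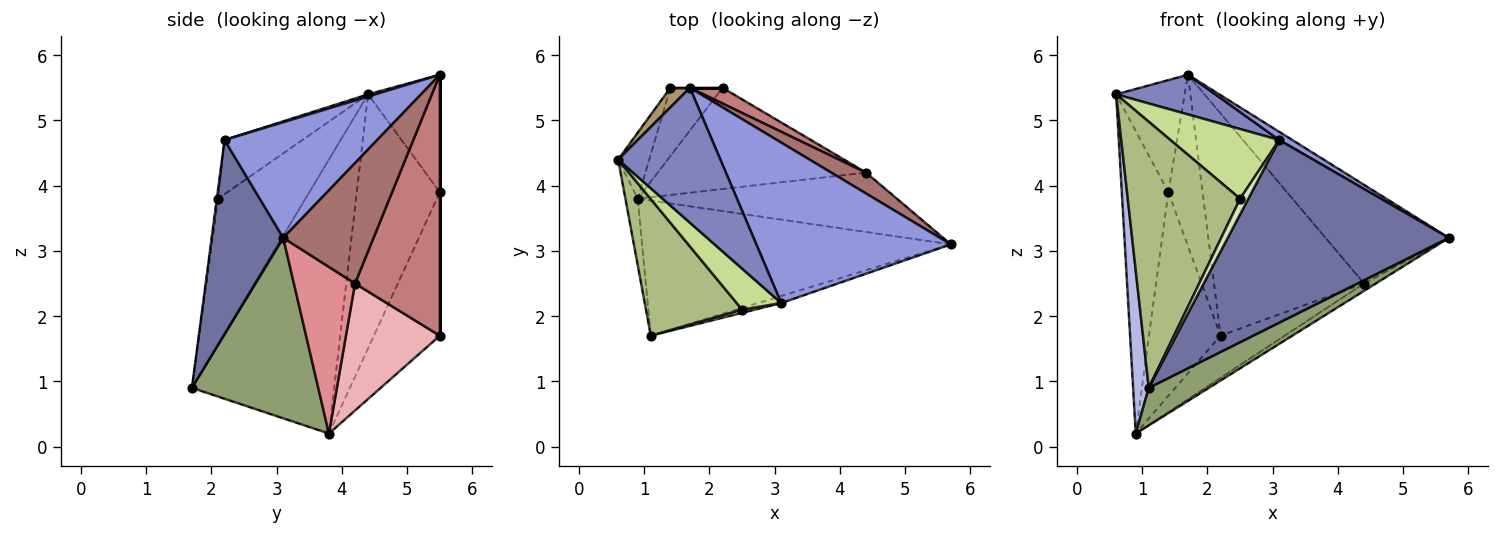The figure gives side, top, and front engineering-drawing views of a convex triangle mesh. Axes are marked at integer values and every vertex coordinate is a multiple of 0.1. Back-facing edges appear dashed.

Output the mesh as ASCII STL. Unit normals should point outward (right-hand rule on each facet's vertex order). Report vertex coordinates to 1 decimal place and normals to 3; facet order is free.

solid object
 facet normal 0.308 -0.951 -0.037
  outer loop
   vertex 3.1 2.2 4.7
   vertex 1.1 1.7 0.9
   vertex 5.7 3.1 3.2
  endloop
 endfacet
 facet normal 0.020 -0.282 0.959
  outer loop
   vertex 1.7 5.5 5.7
   vertex 0.6 4.4 5.4
   vertex 3.1 2.2 4.7
  endloop
 endfacet
 facet normal 0.511 -0.044 0.859
  outer loop
   vertex 1.7 5.5 5.7
   vertex 3.1 2.2 4.7
   vertex 5.7 3.1 3.2
  endloop
 endfacet
 facet normal -0.993 -0.109 -0.045
  outer loop
   vertex 0.9 3.8 0.2
   vertex 1.1 1.7 0.9
   vertex 0.6 4.4 5.4
  endloop
 endfacet
 facet normal 0.491 -0.233 -0.840
  outer loop
   vertex 0.9 3.8 0.2
   vertex 5.7 3.1 3.2
   vertex 1.1 1.7 0.9
  endloop
 endfacet
 facet normal -0.569 -0.731 0.376
  outer loop
   vertex 2.5 2.1 3.8
   vertex 0.6 4.4 5.4
   vertex 1.1 1.7 0.9
  endloop
 endfacet
 facet normal -0.525 -0.734 0.431
  outer loop
   vertex 2.5 2.1 3.8
   vertex 3.1 2.2 4.7
   vertex 0.6 4.4 5.4
  endloop
 endfacet
 facet normal -0.141 -0.969 0.202
  outer loop
   vertex 2.5 2.1 3.8
   vertex 1.1 1.7 0.9
   vertex 3.1 2.2 4.7
  endloop
 endfacet
 facet normal -0.718 0.686 0.120
  outer loop
   vertex 1.4 5.5 3.9
   vertex 0.6 4.4 5.4
   vertex 1.7 5.5 5.7
  endloop
 endfacet
 facet normal 0.000 1.000 0.000
  outer loop
   vertex 1.4 5.5 3.9
   vertex 1.7 5.5 5.7
   vertex 2.2 5.5 1.7
  endloop
 endfacet
 facet normal -0.867 0.486 -0.106
  outer loop
   vertex 1.4 5.5 3.9
   vertex 0.9 3.8 0.2
   vertex 0.6 4.4 5.4
  endloop
 endfacet
 facet normal -0.658 0.714 -0.239
  outer loop
   vertex 1.4 5.5 3.9
   vertex 2.2 5.5 1.7
   vertex 0.9 3.8 0.2
  endloop
 endfacet
 facet normal 0.582 0.795 0.168
  outer loop
   vertex 4.4 4.2 2.5
   vertex 1.7 5.5 5.7
   vertex 5.7 3.1 3.2
  endloop
 endfacet
 facet normal 0.491 0.869 0.061
  outer loop
   vertex 4.4 4.2 2.5
   vertex 2.2 5.5 1.7
   vertex 1.7 5.5 5.7
  endloop
 endfacet
 facet normal 0.538 0.103 -0.837
  outer loop
   vertex 4.4 4.2 2.5
   vertex 5.7 3.1 3.2
   vertex 0.9 3.8 0.2
  endloop
 endfacet
 facet normal 0.490 0.335 -0.805
  outer loop
   vertex 4.4 4.2 2.5
   vertex 0.9 3.8 0.2
   vertex 2.2 5.5 1.7
  endloop
 endfacet
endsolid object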